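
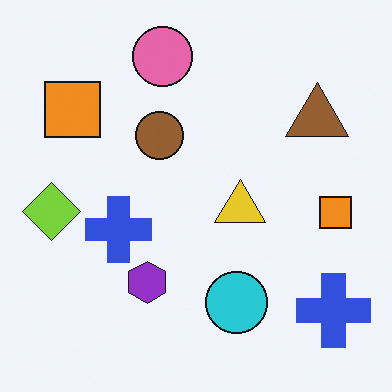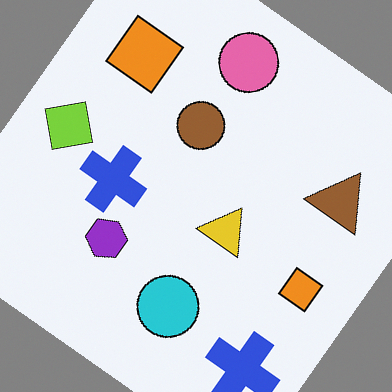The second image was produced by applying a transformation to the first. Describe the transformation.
This is the original image rotated clockwise by a large amount — several tens of degrees.

Every shape is tilted by the same angle and the image corners show triangular fill wedges — a whole-image rotation by a non-right angle.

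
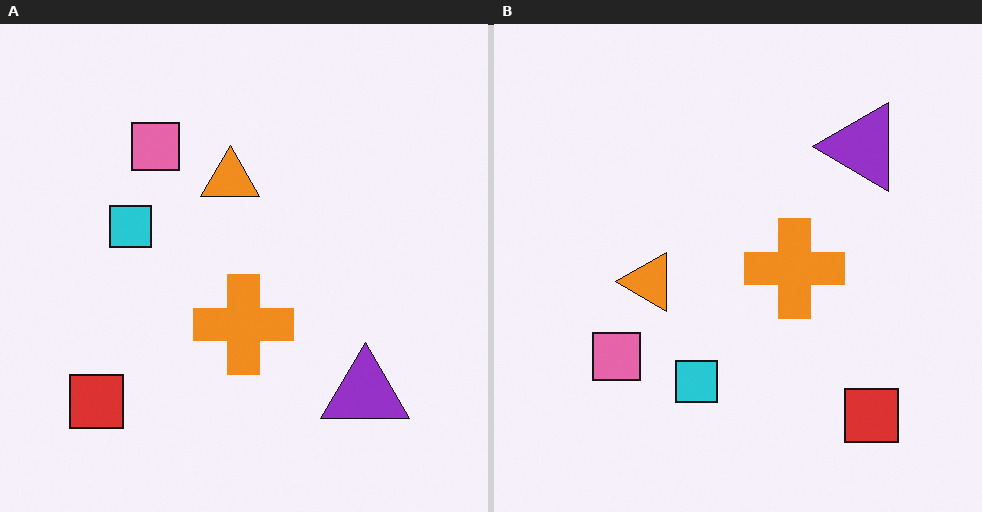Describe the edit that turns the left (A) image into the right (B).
Rotated 90° counter-clockwise.

The red square sits in the bottom-left of the left (A) image and the bottom-right of the right (B) — consistent with a whole-image 90° counter-clockwise rotation.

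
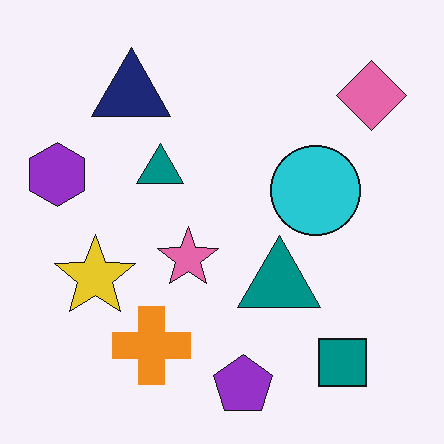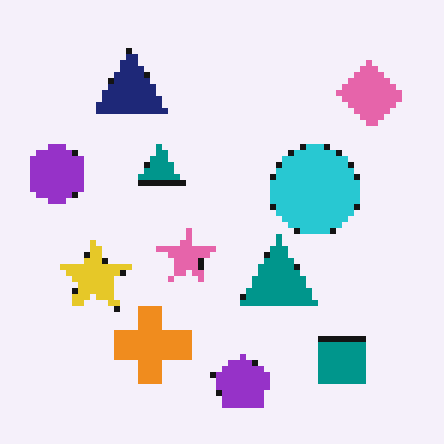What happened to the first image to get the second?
The second image is the first moderately pixelated.

Shapes are reduced to large square blocks; fine edges and outlines are lost — a downscale-then-upscale (mosaic) effect.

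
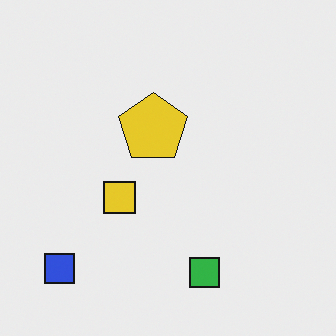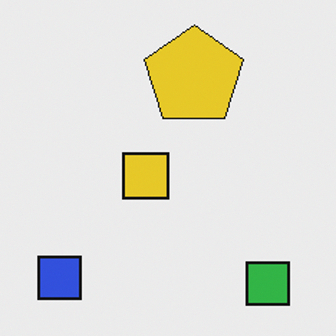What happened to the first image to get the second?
The image was cropped slightly and scaled back up.

The visible shapes are larger and the field of view is narrower; shapes near the original edges may be partly or wholly outside the frame — a crop-and-rescale.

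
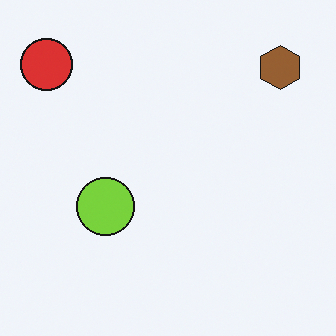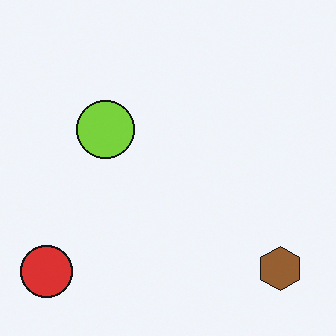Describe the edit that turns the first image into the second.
Flipped vertically (top ↔ bottom).

The red circle is in the top-left of the first image and the bottom-left of the second — shapes on opposite sides of the horizontal midline have swapped in a mirror flip.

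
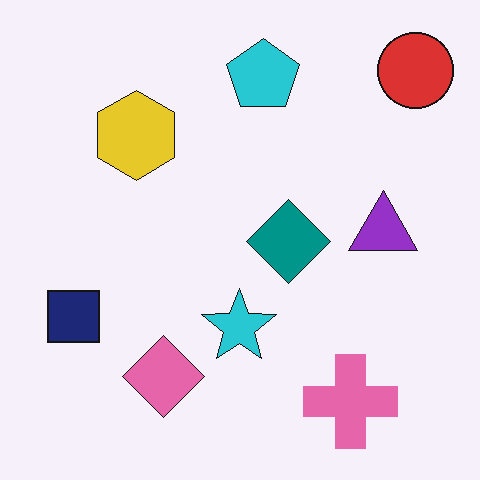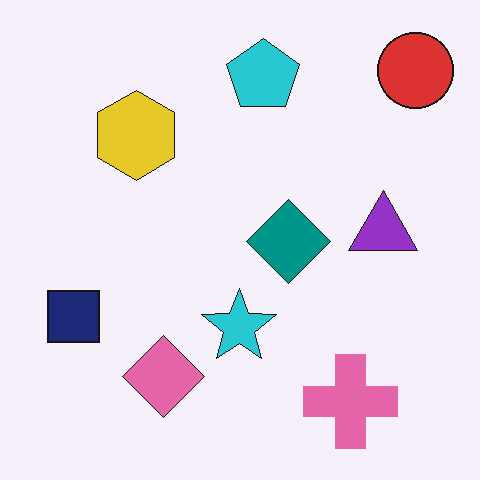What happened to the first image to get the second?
This is the original image given moderate JPEG compression.

Blocky 8×8 compression artifacts appear around shape edges and the flat background shows ringing — characteristic JPEG degradation.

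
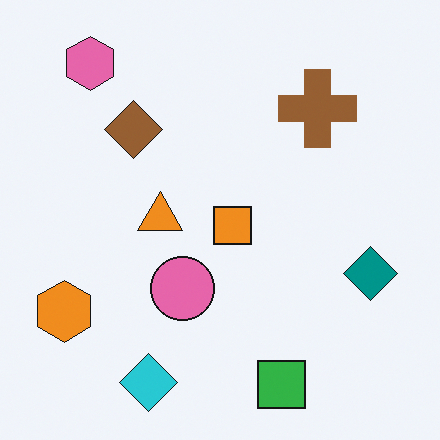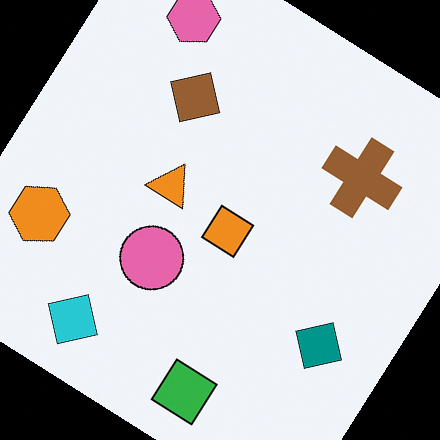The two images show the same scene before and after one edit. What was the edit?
This is the original image rotated clockwise by a large amount — several tens of degrees.

Every shape is tilted by the same angle and the image corners show triangular fill wedges — a whole-image rotation by a non-right angle.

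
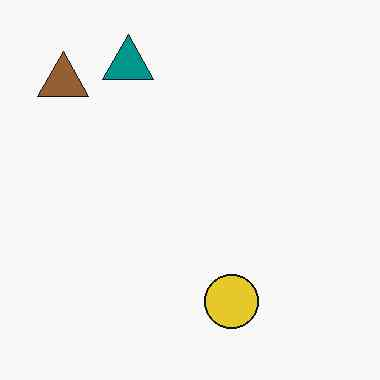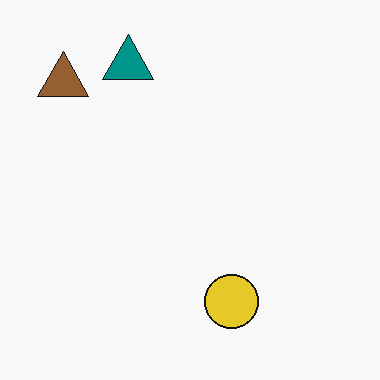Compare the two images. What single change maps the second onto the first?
The image was JPEG-compressed with visible artifacts.

Blocky 8×8 compression artifacts appear around shape edges and the flat background shows ringing — characteristic JPEG degradation.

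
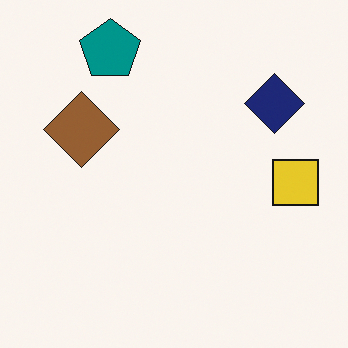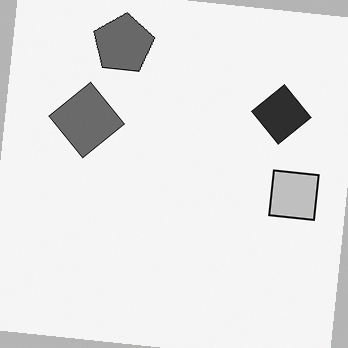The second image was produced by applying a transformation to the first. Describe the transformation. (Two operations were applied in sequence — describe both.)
The transformation is: converted to grayscale, then rotated clockwise by a few degrees.

All color is removed — every shape is now a shade of grey. Every shape is tilted by the same angle and the image corners show triangular fill wedges — a whole-image rotation by a non-right angle.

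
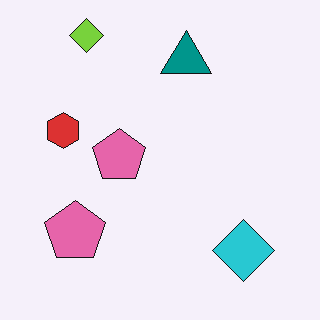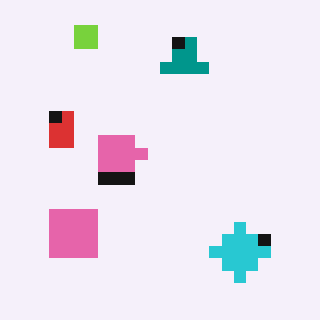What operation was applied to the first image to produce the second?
It was heavily pixelated into large blocks.

Shapes are reduced to large square blocks; fine edges and outlines are lost — a downscale-then-upscale (mosaic) effect.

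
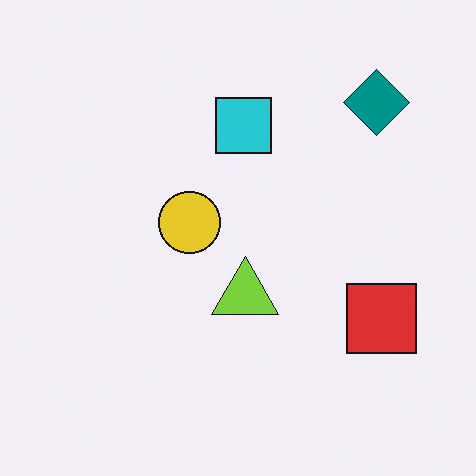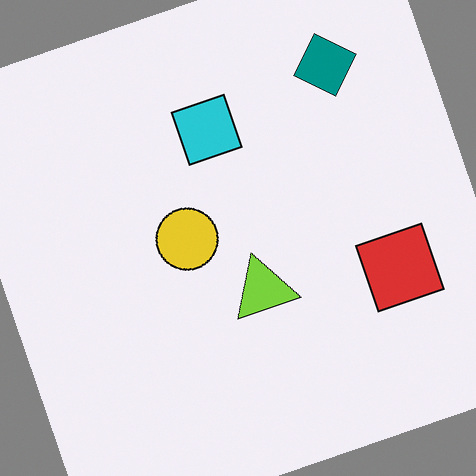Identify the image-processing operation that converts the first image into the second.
It was rotated counter-clockwise by a moderate amount.

Every shape is tilted by the same angle and the image corners show triangular fill wedges — a whole-image rotation by a non-right angle.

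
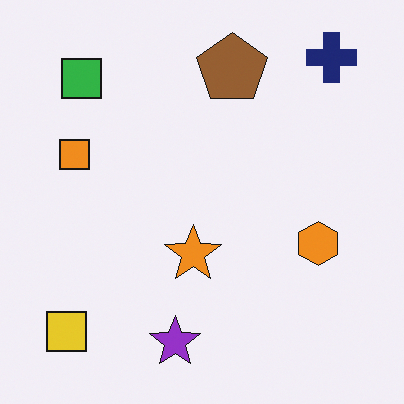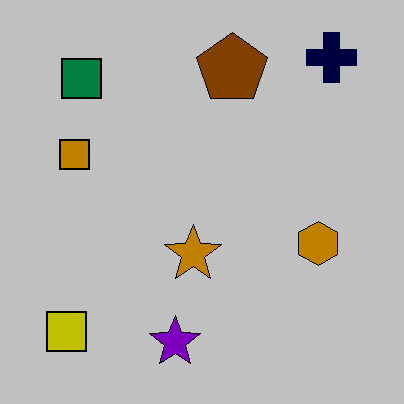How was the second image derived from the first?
The second image is the first heavily posterized to just a handful of flat colors.

Each flat color has snapped to a coarser quantized level — most visibly, the near-white background has dropped to a flat grey.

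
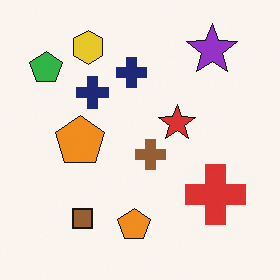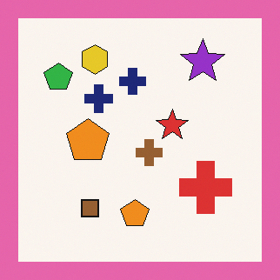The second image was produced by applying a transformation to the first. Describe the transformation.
Framed with a pink border.

A solid pink frame runs around the edge of the second image, with the content slightly shrunk inside it.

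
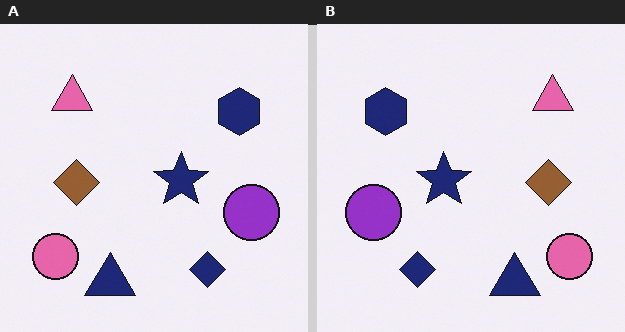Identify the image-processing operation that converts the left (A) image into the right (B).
This is the original image flipped horizontally (left ↔ right).

The pink circle is in the bottom-left of the left (A) image and the bottom-right of the right (B) — shapes on opposite sides of the vertical midline have swapped in a mirror flip.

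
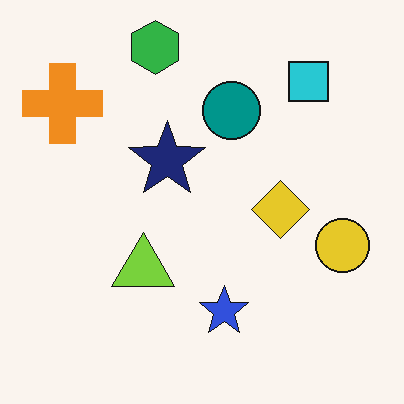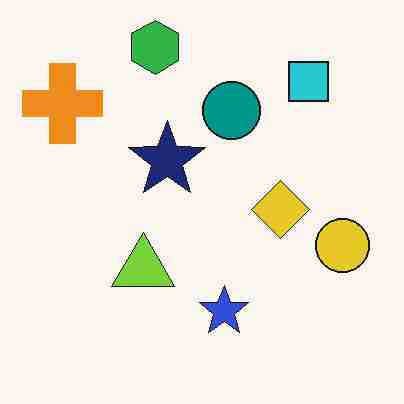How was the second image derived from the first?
The second image is the first degraded with heavy JPEG compression.

Blocky 8×8 compression artifacts appear around shape edges and the flat background shows ringing — characteristic JPEG degradation.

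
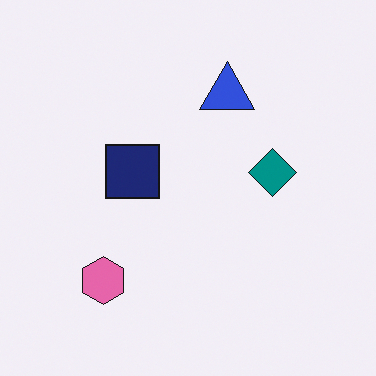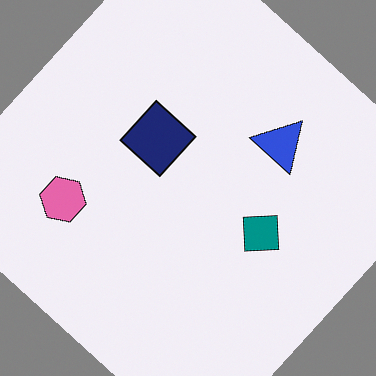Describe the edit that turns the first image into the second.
It was rotated clockwise by a large amount — several tens of degrees.

Every shape is tilted by the same angle and the image corners show triangular fill wedges — a whole-image rotation by a non-right angle.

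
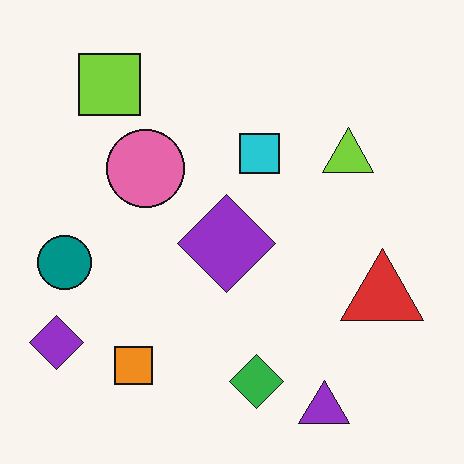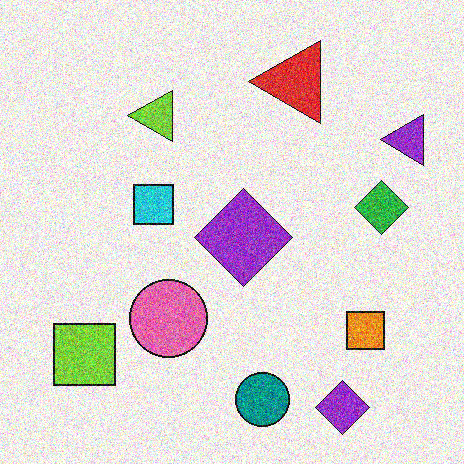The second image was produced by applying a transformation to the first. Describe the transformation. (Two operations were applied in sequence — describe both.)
Degraded with a thick layer of grain, then rotated 90° counter-clockwise.

Random speckle covers the whole image, including the flat background. The purple triangle sits in the bottom-right of the first image and the top-right of the second — consistent with a whole-image 90° counter-clockwise rotation.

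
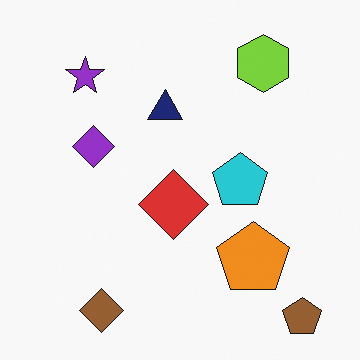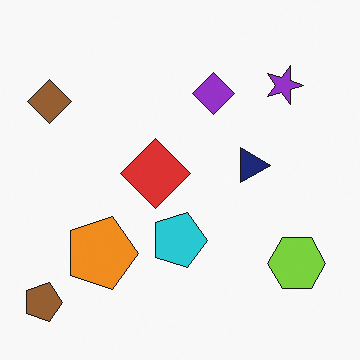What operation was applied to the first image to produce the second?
It was rotated 90° clockwise.

The brown pentagon sits in the bottom-right of the first image and the bottom-left of the second — consistent with a whole-image 90° clockwise rotation.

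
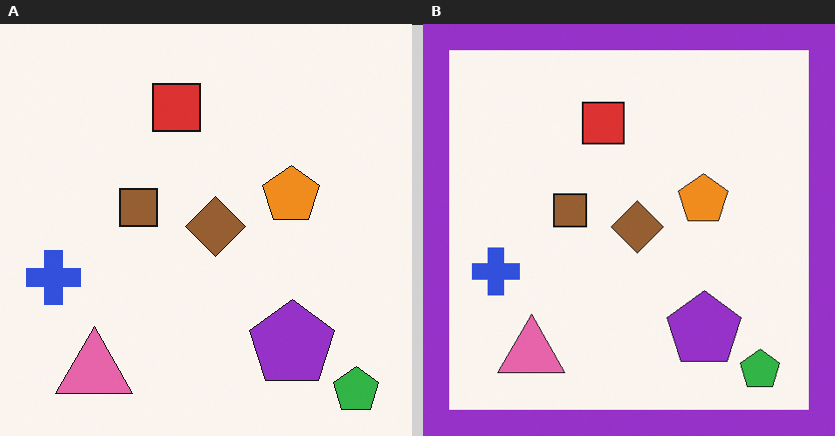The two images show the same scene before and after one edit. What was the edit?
This is the original image framed with a purple border.

A solid purple frame runs around the edge of the right (B) image, with the content slightly shrunk inside it.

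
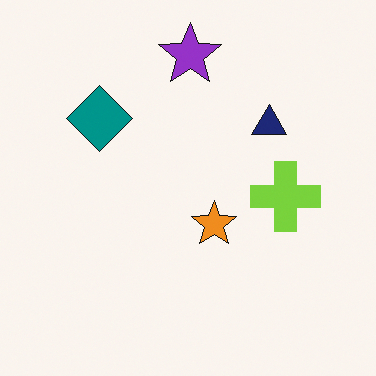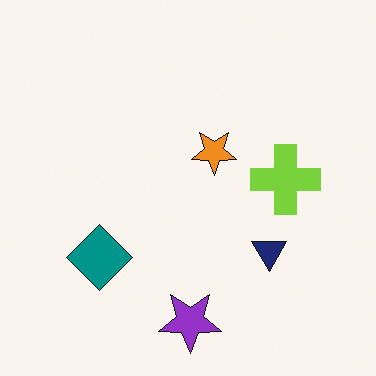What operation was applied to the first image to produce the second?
The second image is the first flipped vertically (top ↔ bottom).

The purple star is in the top of the first image and the bottom of the second — shapes on opposite sides of the horizontal midline have swapped in a mirror flip.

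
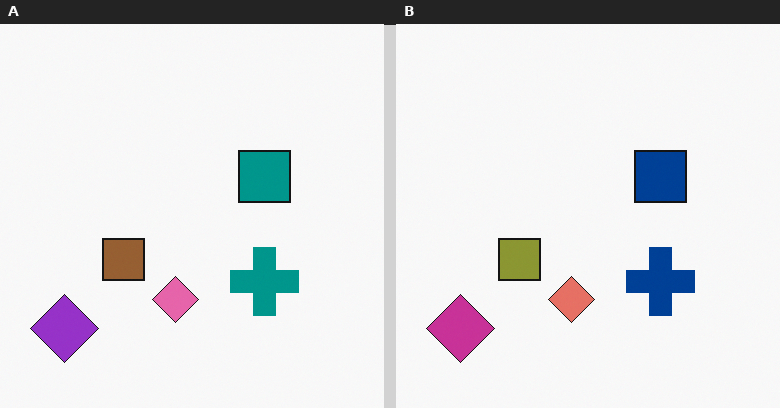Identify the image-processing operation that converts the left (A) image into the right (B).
Hue-shifted by a small amount.

Every shape's color has rotated by the same amount around the hue wheel — a uniform hue shift.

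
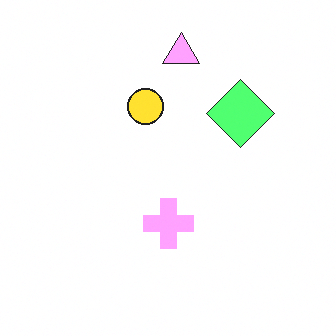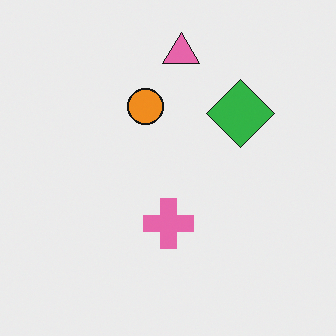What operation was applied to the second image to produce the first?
Brightened a lot.

Every pixel — background and shapes alike — is uniformly brightened.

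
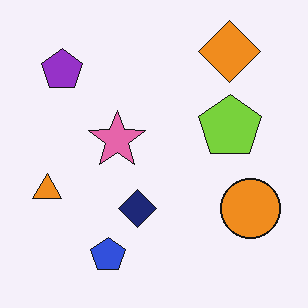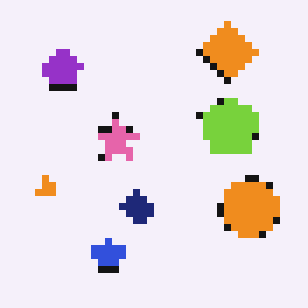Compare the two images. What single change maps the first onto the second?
The second image is the first pixelated into visible square blocks.

Shapes are reduced to large square blocks; fine edges and outlines are lost — a downscale-then-upscale (mosaic) effect.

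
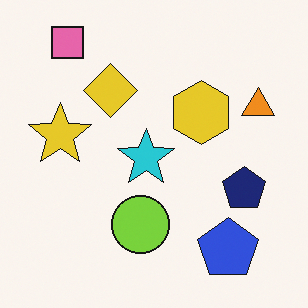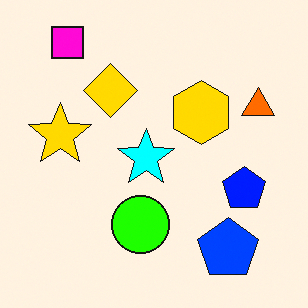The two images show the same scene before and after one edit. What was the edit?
It was heavily oversaturated.

All colors are more vivid — a global saturation change.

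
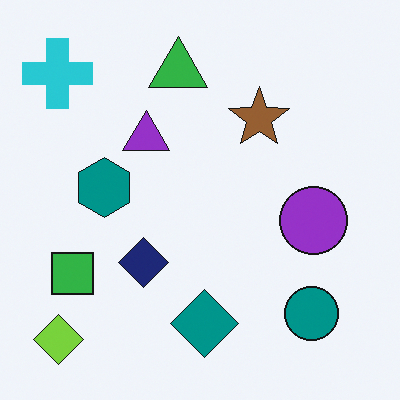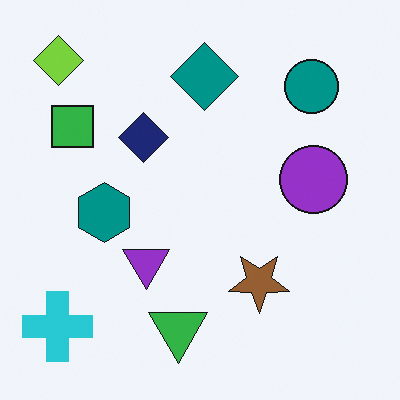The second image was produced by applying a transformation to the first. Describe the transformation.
The image was flipped vertically (top ↔ bottom).

The lime diamond is in the bottom-left of the first image and the top-left of the second — shapes on opposite sides of the horizontal midline have swapped in a mirror flip.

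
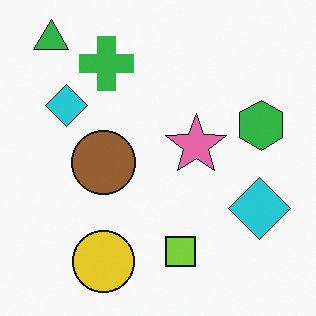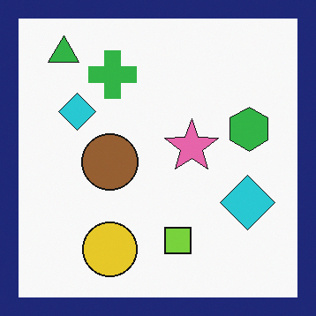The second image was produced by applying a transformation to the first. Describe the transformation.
The second image is the first framed with a navy border.

A solid navy frame runs around the edge of the second image, with the content slightly shrunk inside it.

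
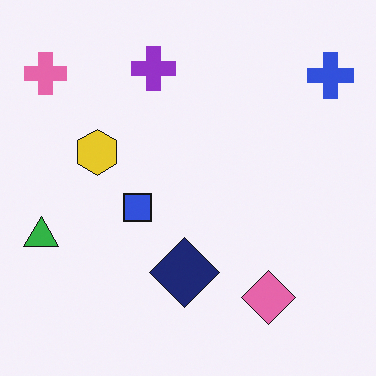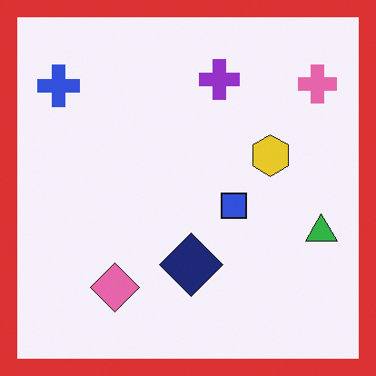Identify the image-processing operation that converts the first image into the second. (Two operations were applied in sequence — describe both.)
The transformation is: flipped horizontally (left ↔ right), then framed with a red border.

The green triangle is in the left of the first image and the right of the second — shapes on opposite sides of the vertical midline have swapped in a mirror flip. A solid red frame runs around the edge of the second image, with the content slightly shrunk inside it.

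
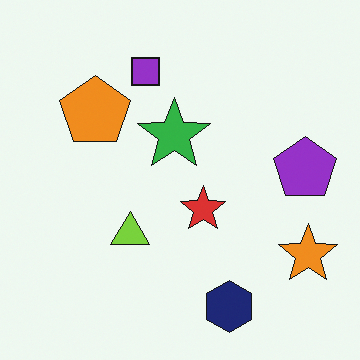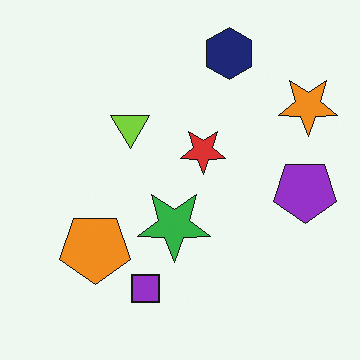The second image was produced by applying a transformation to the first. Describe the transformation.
This is the original image flipped vertically (top ↔ bottom).

The navy hexagon is in the bottom of the first image and the top of the second — shapes on opposite sides of the horizontal midline have swapped in a mirror flip.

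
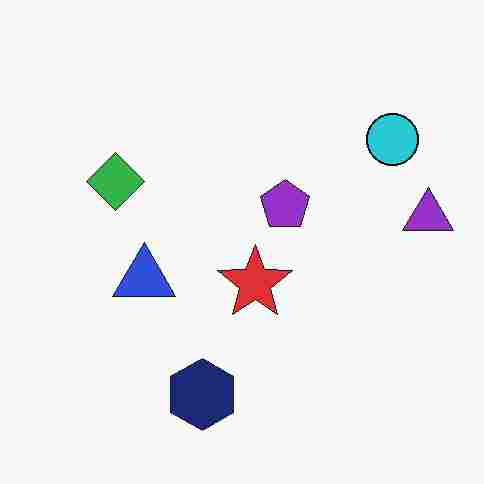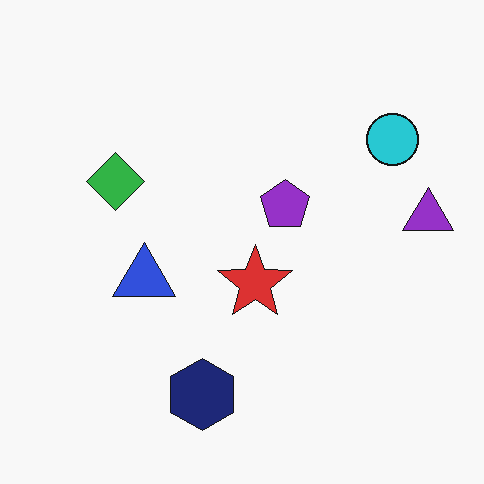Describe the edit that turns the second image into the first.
The first image is the second degraded with heavy JPEG compression.

Blocky 8×8 compression artifacts appear around shape edges and the flat background shows ringing — characteristic JPEG degradation.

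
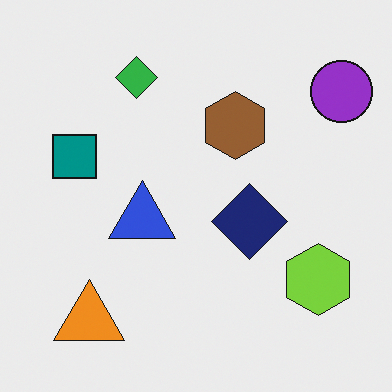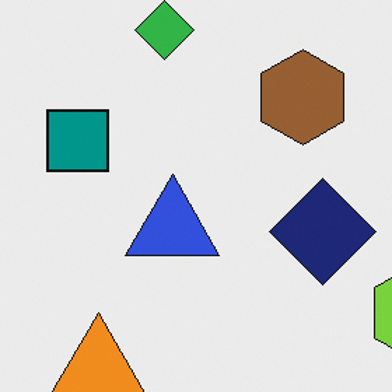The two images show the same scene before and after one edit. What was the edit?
The image was cropped to a modestly smaller region and rescaled.

The visible shapes are larger and the field of view is narrower; shapes near the original edges may be partly or wholly outside the frame — a crop-and-rescale.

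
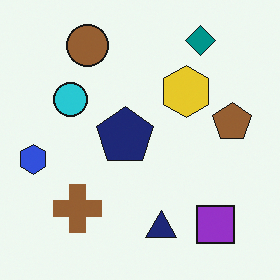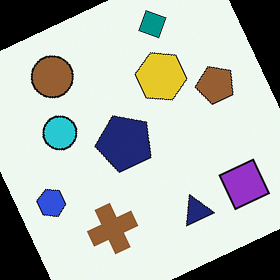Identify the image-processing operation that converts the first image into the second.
This is the original image rotated counter-clockwise by a clearly visible amount.

Every shape is tilted by the same angle and the image corners show triangular fill wedges — a whole-image rotation by a non-right angle.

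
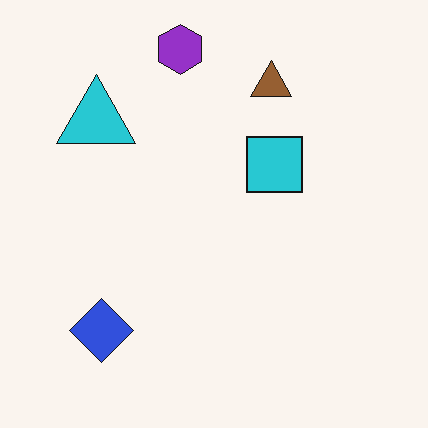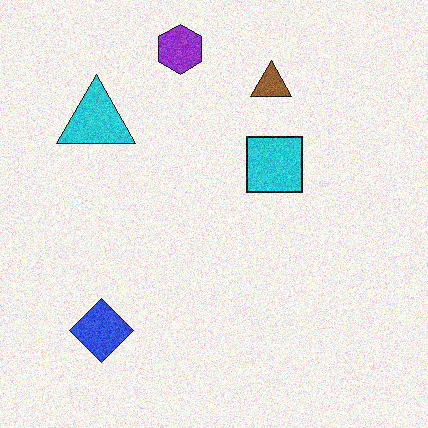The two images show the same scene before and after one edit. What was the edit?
The transformation is: degraded with visible gaussian noise.

Random speckle covers the whole image, including the flat background.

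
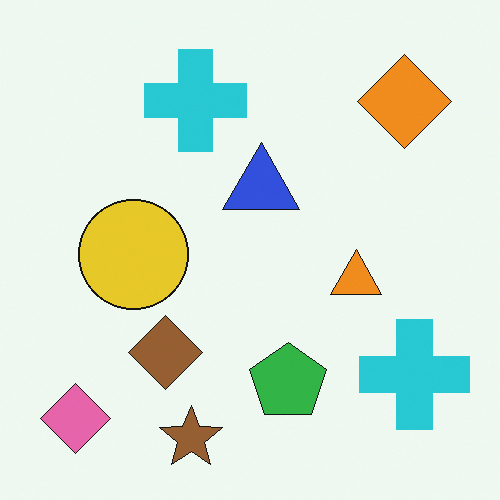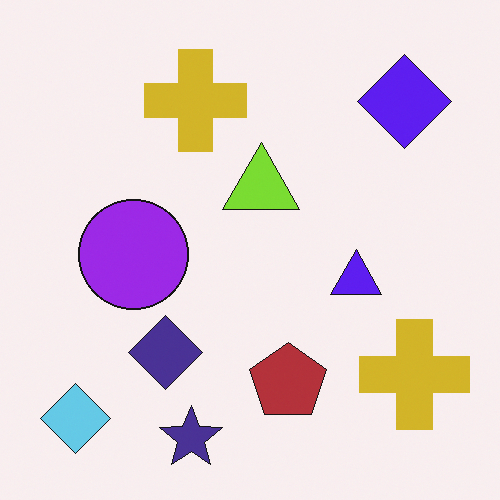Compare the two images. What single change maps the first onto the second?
Hue-shifted through roughly half the color wheel.

Every shape's color has rotated by the same amount around the hue wheel — a uniform hue shift.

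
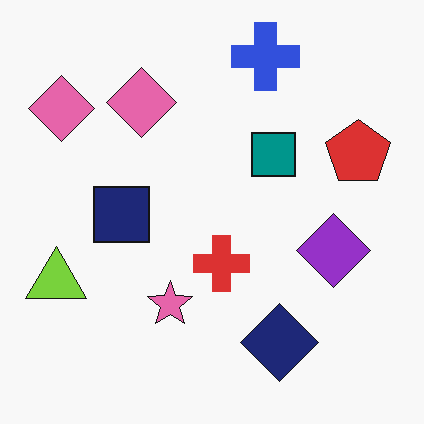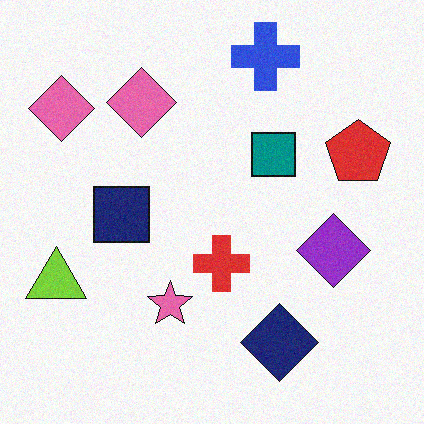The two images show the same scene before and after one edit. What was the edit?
Degraded with a light layer of grain.

Random speckle covers the whole image, including the flat background.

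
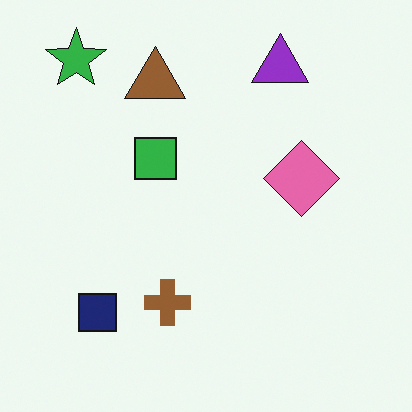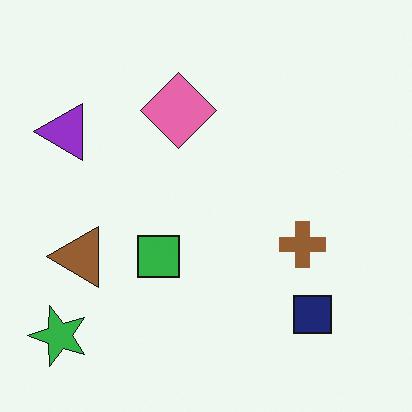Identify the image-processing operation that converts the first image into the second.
Rotated 90° counter-clockwise.

The green star sits in the top-left of the first image and the bottom-left of the second — consistent with a whole-image 90° counter-clockwise rotation.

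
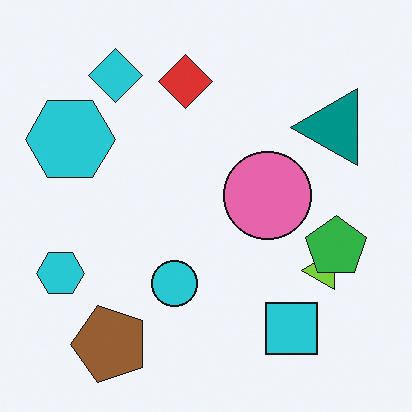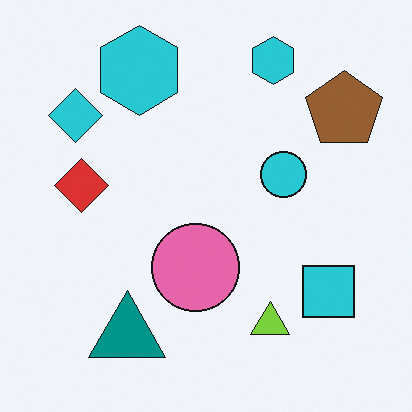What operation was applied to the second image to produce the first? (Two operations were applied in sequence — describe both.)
This is the original image transposed (reflected across the top-left ↔ bottom-right diagonal), then overlaid with an additional green pentagon.

Shapes have swapped their row and column positions — what was in the top-right is now in the bottom-left — a diagonal reflection. A green pentagon appears in the first image that is absent from the second.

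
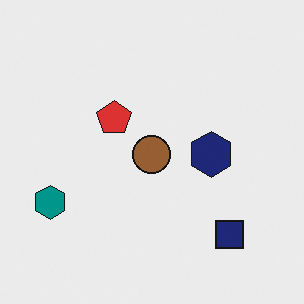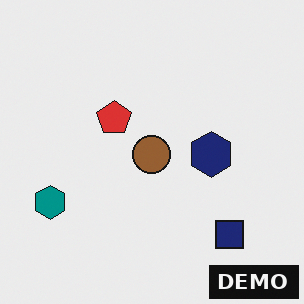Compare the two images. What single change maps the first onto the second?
It was watermarked with the text "DEMO" in the lower-right corner.

A dark label reading "DEMO" appears in the lower-right corner.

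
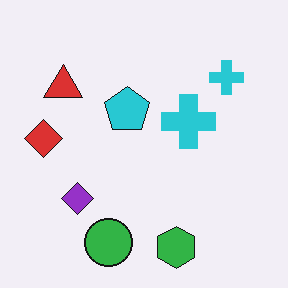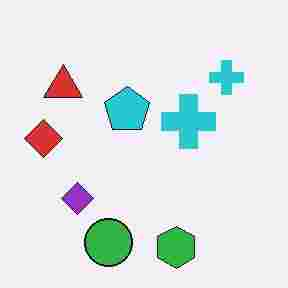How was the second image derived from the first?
The second image is the first degraded with heavy JPEG compression.

Blocky 8×8 compression artifacts appear around shape edges and the flat background shows ringing — characteristic JPEG degradation.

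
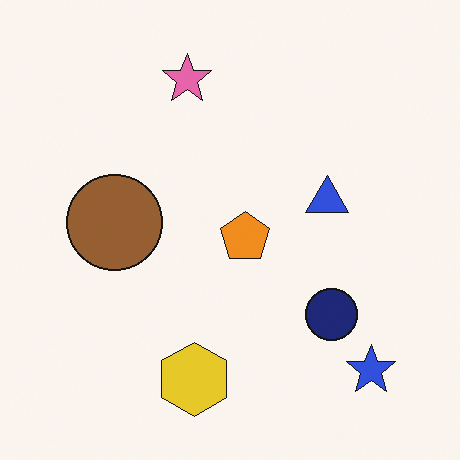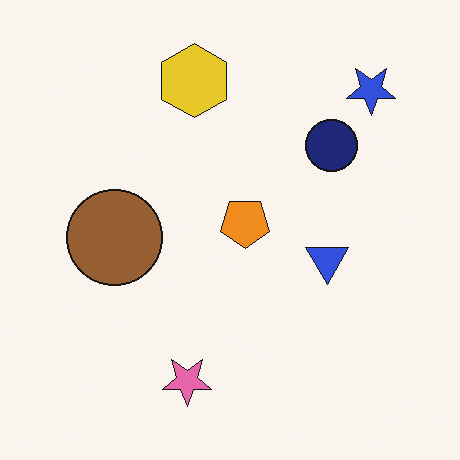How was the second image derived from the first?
It was flipped vertically (top ↔ bottom).

The pink star is in the top of the first image and the bottom of the second — shapes on opposite sides of the horizontal midline have swapped in a mirror flip.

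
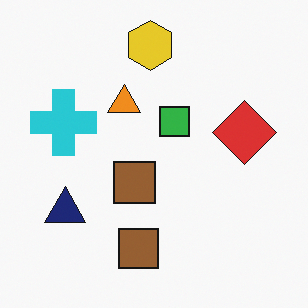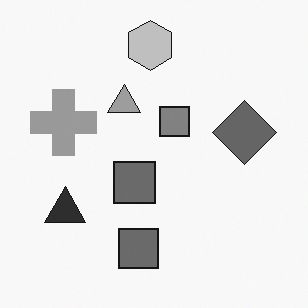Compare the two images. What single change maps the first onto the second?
It was converted to grayscale.

All color is removed — every shape is now a shade of grey.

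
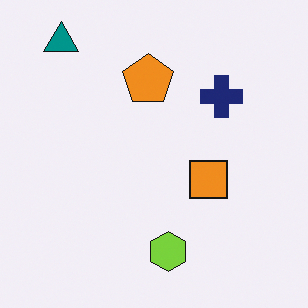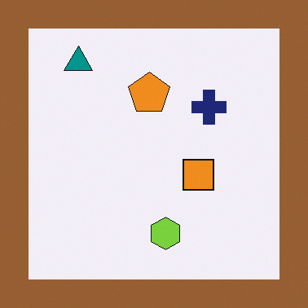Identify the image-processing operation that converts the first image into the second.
The second image is the first framed with a brown border.

A solid brown frame runs around the edge of the second image, with the content slightly shrunk inside it.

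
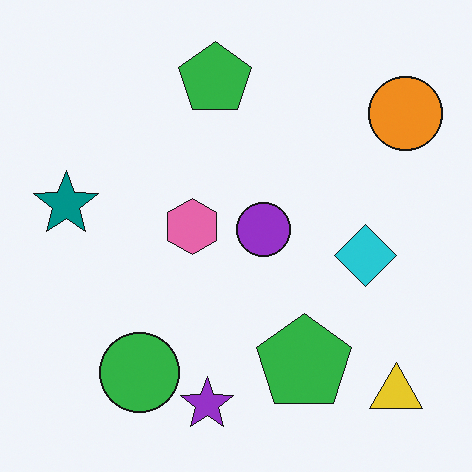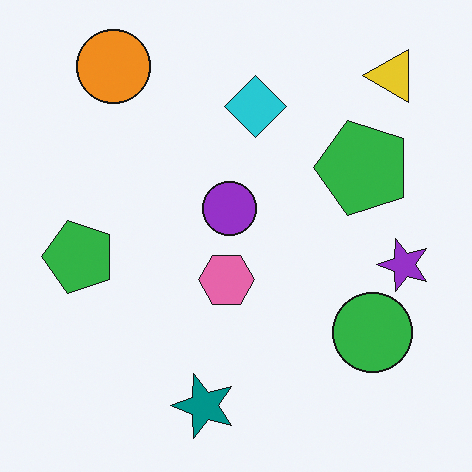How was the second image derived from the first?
The second image is the first rotated 90° counter-clockwise.

The yellow triangle sits in the bottom-right of the first image and the top-right of the second — consistent with a whole-image 90° counter-clockwise rotation.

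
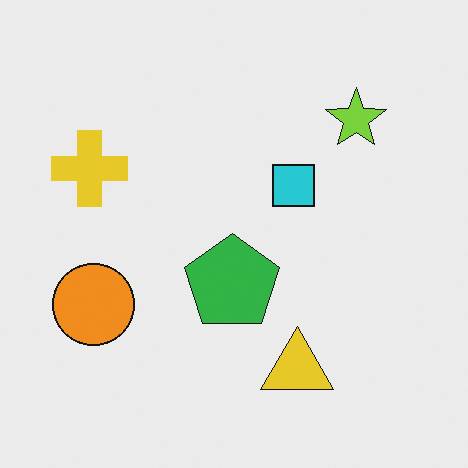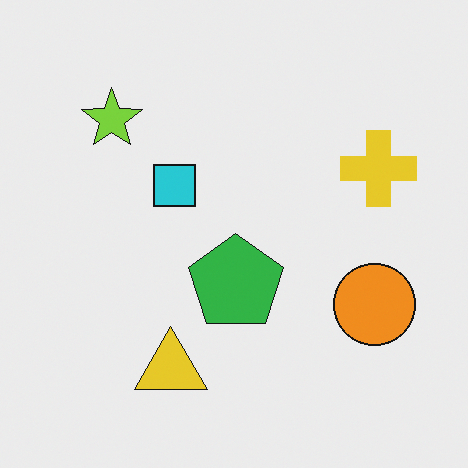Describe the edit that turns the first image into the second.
Flipped horizontally (left ↔ right).

The yellow cross is in the left of the first image and the right of the second — shapes on opposite sides of the vertical midline have swapped in a mirror flip.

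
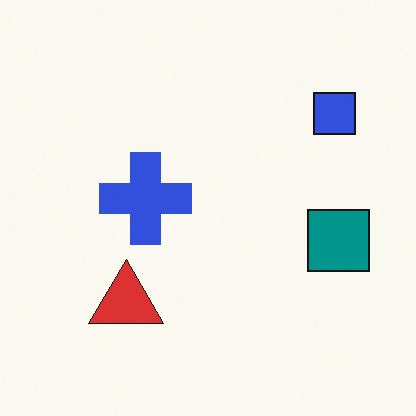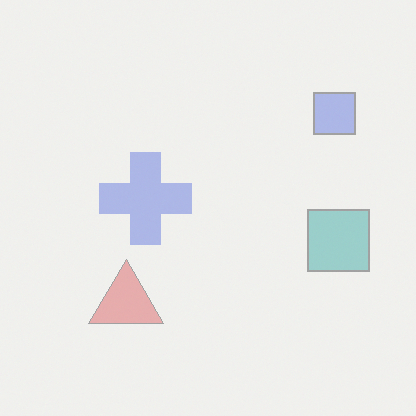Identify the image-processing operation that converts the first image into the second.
This is the original image washed out (contrast reduced).

Tones are pushed toward mid-grey across the whole image — a global contrast change.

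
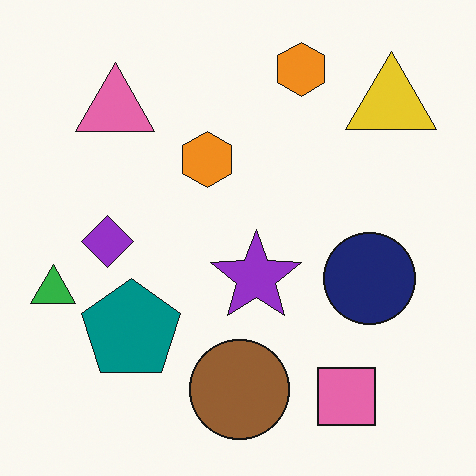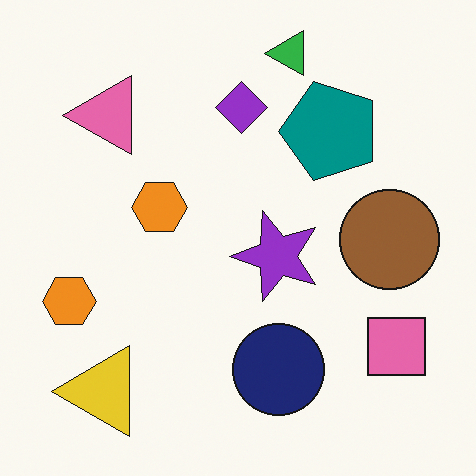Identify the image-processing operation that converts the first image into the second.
This is the original image transposed (reflected across the top-left ↔ bottom-right diagonal).

Shapes have swapped their row and column positions — what was in the top-right is now in the bottom-left — a diagonal reflection.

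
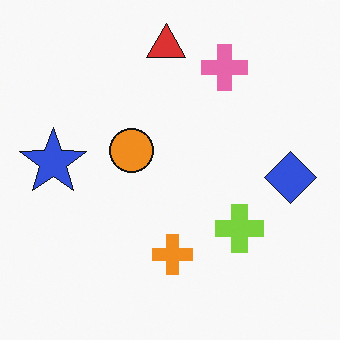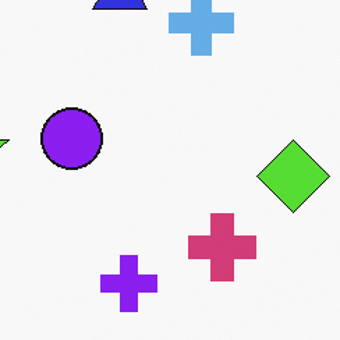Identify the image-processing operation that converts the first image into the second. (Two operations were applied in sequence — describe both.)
It was hue-shifted through roughly half the color wheel, then cropped to a modestly smaller region and rescaled.

Every shape's color has rotated by the same amount around the hue wheel — a uniform hue shift. The visible shapes are larger and the field of view is narrower; shapes near the original edges may be partly or wholly outside the frame — a crop-and-rescale.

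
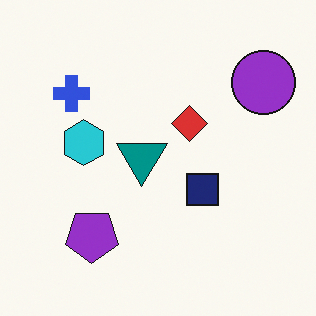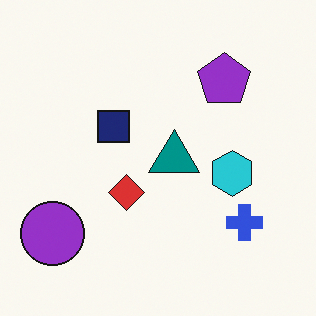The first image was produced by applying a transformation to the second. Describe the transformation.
The first image is the second rotated 180°.

The purple circle sits in the bottom-left of the second image and the top-right of the first — consistent with a whole-image 180° rotation.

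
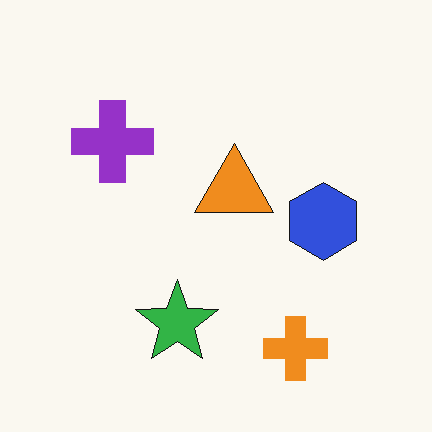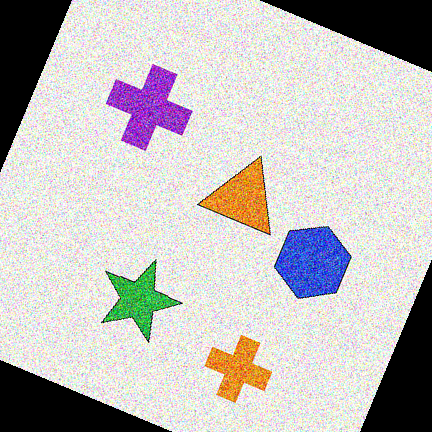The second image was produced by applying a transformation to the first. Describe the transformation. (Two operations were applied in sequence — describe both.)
The transformation is: degraded with a thick layer of grain, then rotated clockwise by a clearly visible amount.

Random speckle covers the whole image, including the flat background. Every shape is tilted by the same angle and the image corners show triangular fill wedges — a whole-image rotation by a non-right angle.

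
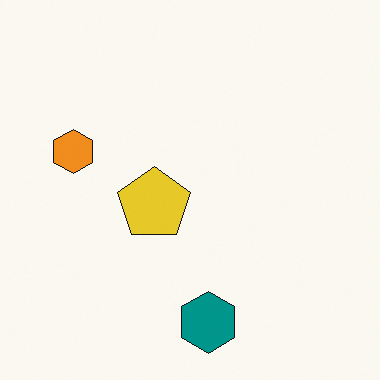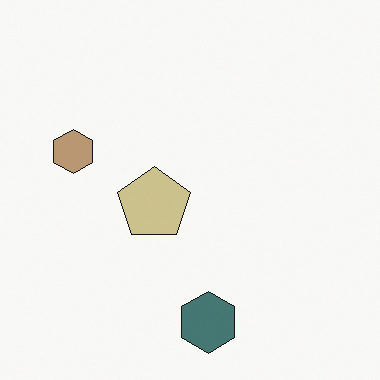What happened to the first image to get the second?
Heavily desaturated.

All colors are more muted and greyish — a global saturation change.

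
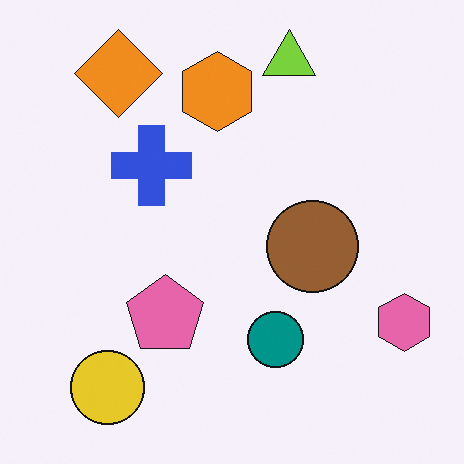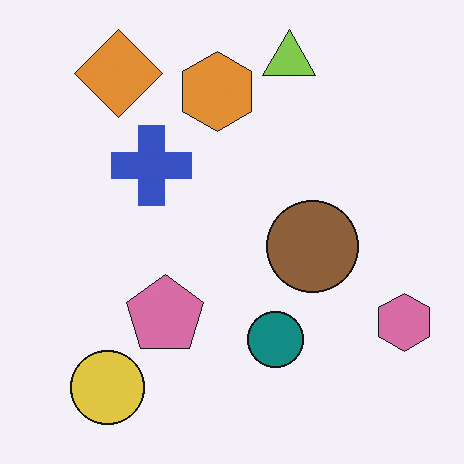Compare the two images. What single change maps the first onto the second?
Slightly desaturated.

All colors are more muted and greyish — a global saturation change.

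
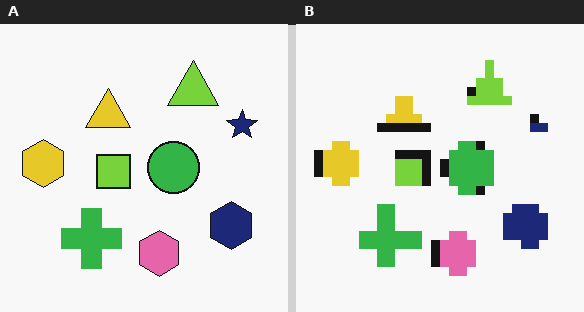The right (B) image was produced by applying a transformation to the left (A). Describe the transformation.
It was heavily pixelated into large blocks.

Shapes are reduced to large square blocks; fine edges and outlines are lost — a downscale-then-upscale (mosaic) effect.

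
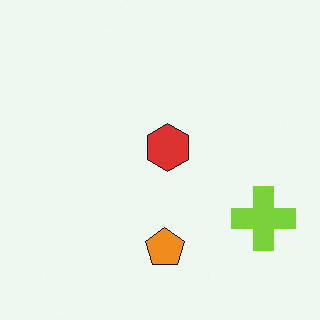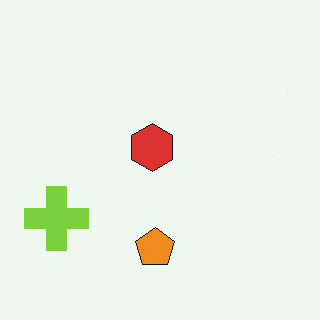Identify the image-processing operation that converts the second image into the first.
The first image is the second flipped horizontally (left ↔ right).

The lime cross is in the bottom-left of the second image and the bottom-right of the first — shapes on opposite sides of the vertical midline have swapped in a mirror flip.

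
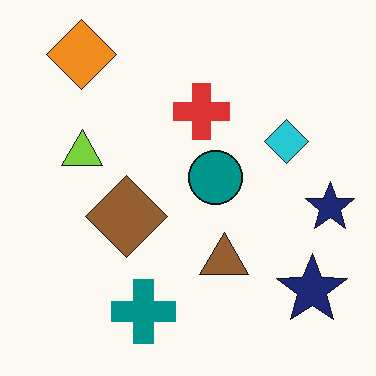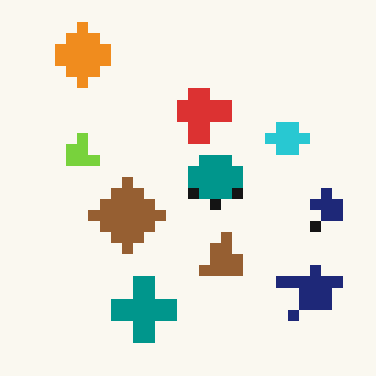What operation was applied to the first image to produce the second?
It was heavily pixelated into large blocks.

Shapes are reduced to large square blocks; fine edges and outlines are lost — a downscale-then-upscale (mosaic) effect.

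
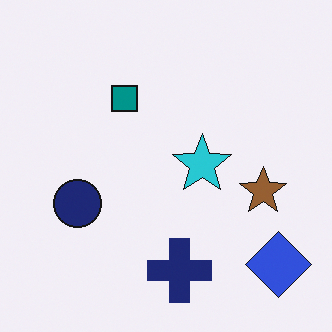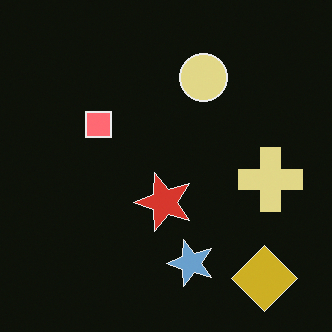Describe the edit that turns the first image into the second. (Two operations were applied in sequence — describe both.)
The image was color-inverted (negative), then transposed (reflected across the top-left ↔ bottom-right diagonal).

The light background has become dark and every shape's color is its complement — a photographic negative. Shapes have swapped their row and column positions — what was in the top-right is now in the bottom-left — a diagonal reflection.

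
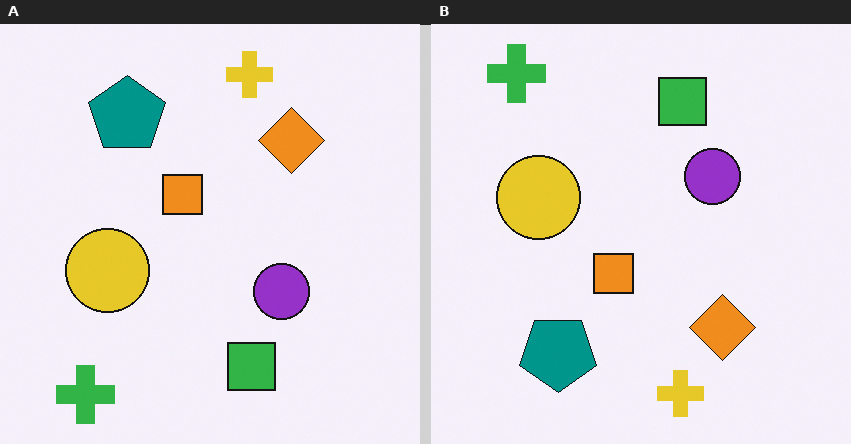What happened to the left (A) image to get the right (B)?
It was flipped vertically (top ↔ bottom).

The green cross is in the bottom-left of the left (A) image and the top-left of the right (B) — shapes on opposite sides of the horizontal midline have swapped in a mirror flip.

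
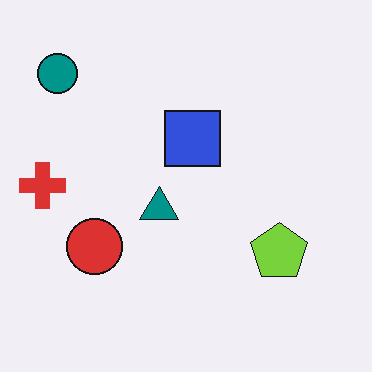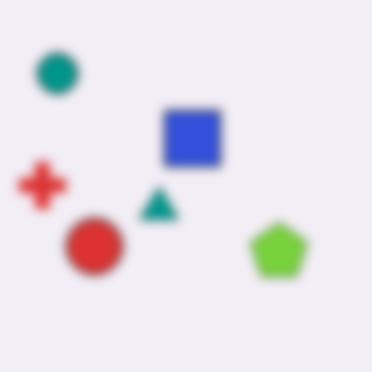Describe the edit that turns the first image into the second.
The image was strongly gaussian-blurred.

Shape edges and outlines are uniformly softened across the whole image.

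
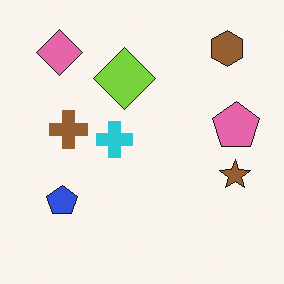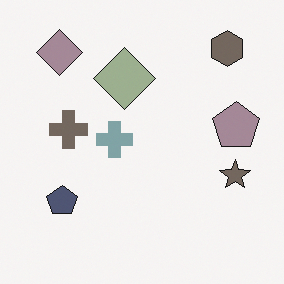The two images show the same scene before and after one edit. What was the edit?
It was heavily desaturated.

All colors are more muted and greyish — a global saturation change.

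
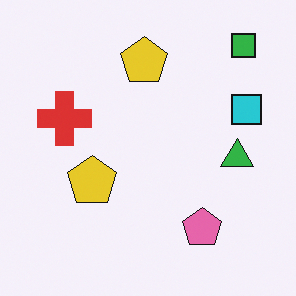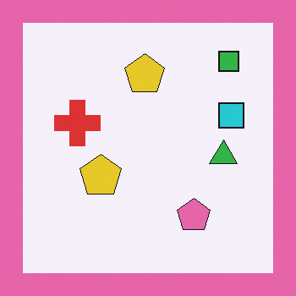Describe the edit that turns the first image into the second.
The image was framed with a pink border.

A solid pink frame runs around the edge of the second image, with the content slightly shrunk inside it.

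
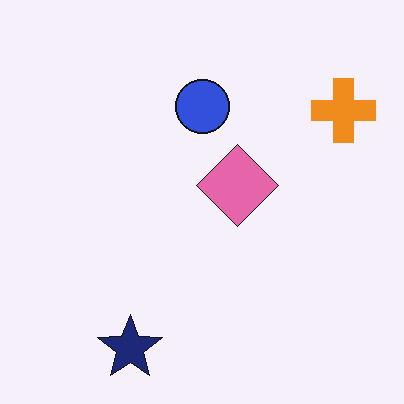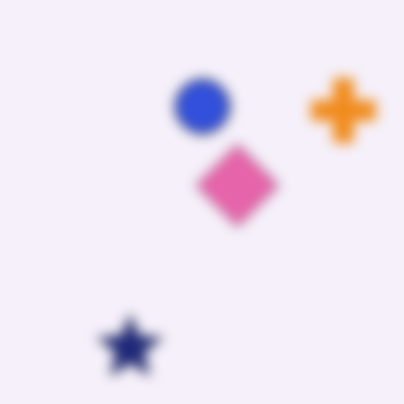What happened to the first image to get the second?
The transformation is: strongly gaussian-blurred.

Shape edges and outlines are uniformly softened across the whole image.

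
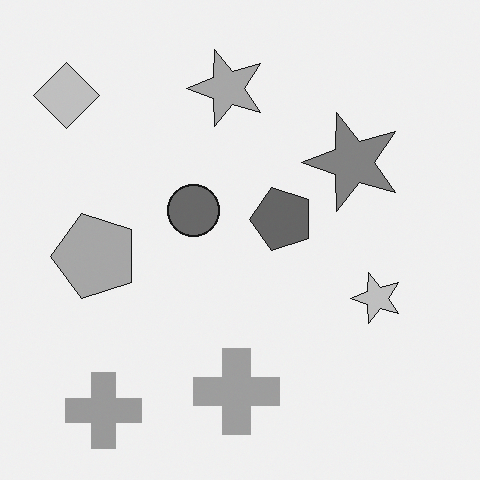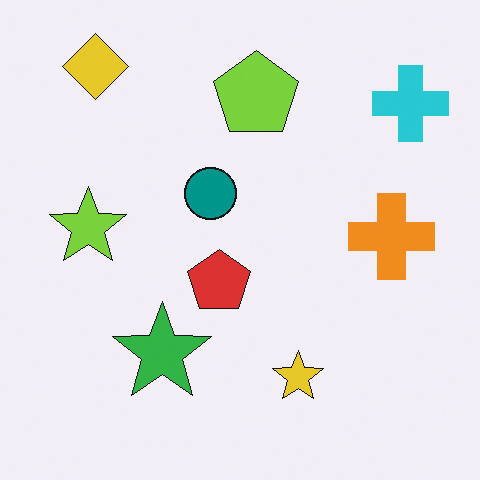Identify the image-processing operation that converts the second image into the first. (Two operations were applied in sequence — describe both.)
Transposed (reflected across the top-left ↔ bottom-right diagonal), then converted to grayscale.

Shapes have swapped their row and column positions — what was in the top-right is now in the bottom-left — a diagonal reflection. All color is removed — every shape is now a shade of grey.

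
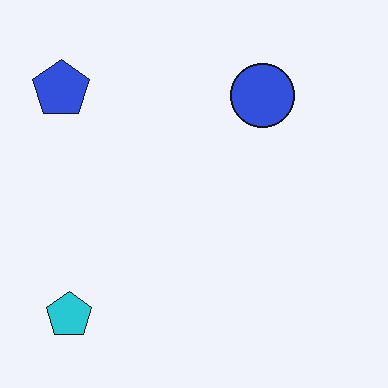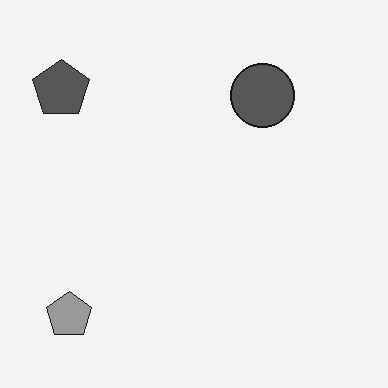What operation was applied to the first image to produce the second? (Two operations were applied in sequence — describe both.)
It was converted to grayscale, then JPEG-compressed with visible artifacts.

All color is removed — every shape is now a shade of grey. Blocky 8×8 compression artifacts appear around shape edges and the flat background shows ringing — characteristic JPEG degradation.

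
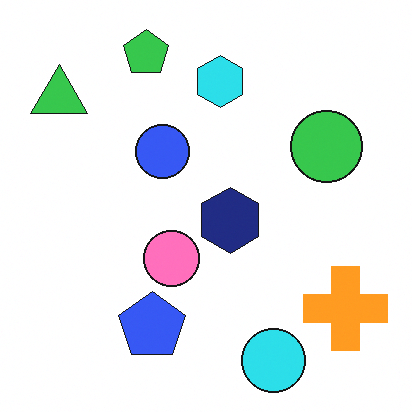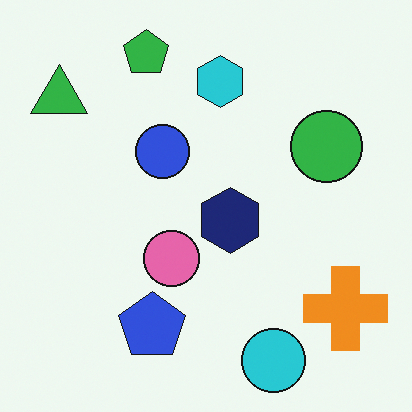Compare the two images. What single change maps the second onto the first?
The image was brightened a little.

Every pixel — background and shapes alike — is uniformly brightened.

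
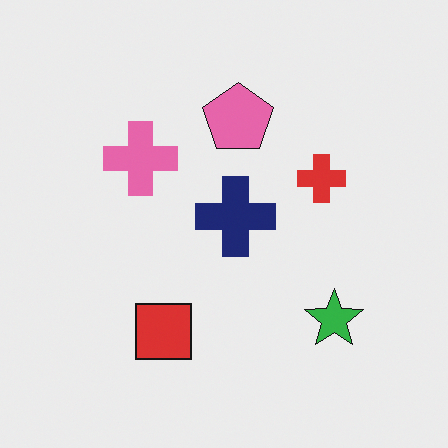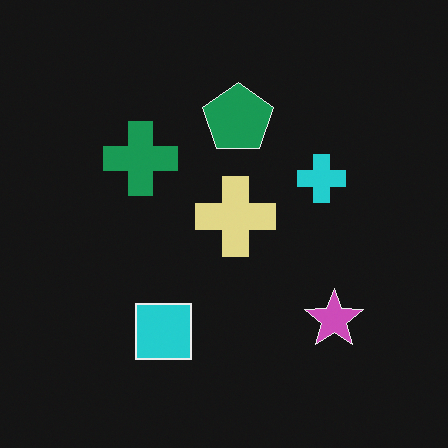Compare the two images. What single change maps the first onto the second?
The second image is the first color-inverted (negative).

The light background has become dark and every shape's color is its complement — a photographic negative.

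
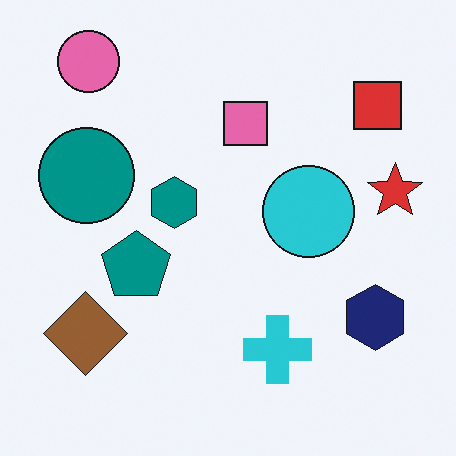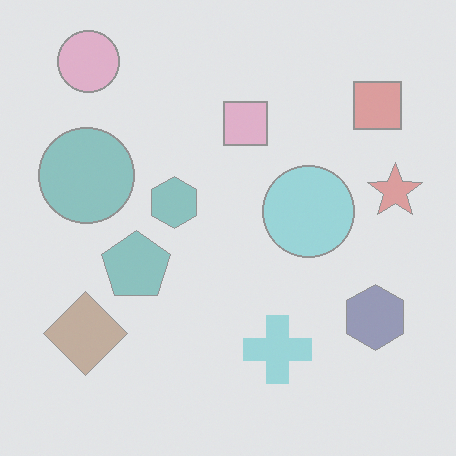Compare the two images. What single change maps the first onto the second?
This is the original image washed out (contrast reduced).

Tones are pushed toward mid-grey across the whole image — a global contrast change.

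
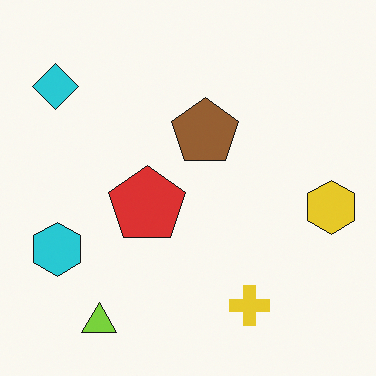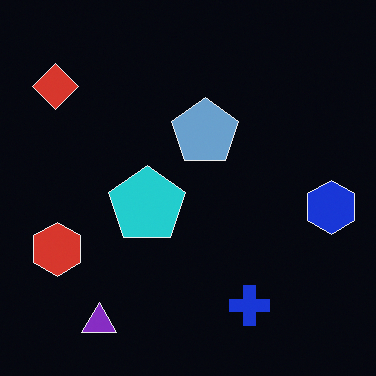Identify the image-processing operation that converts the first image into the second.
Color-inverted (negative).

The light background has become dark and every shape's color is its complement — a photographic negative.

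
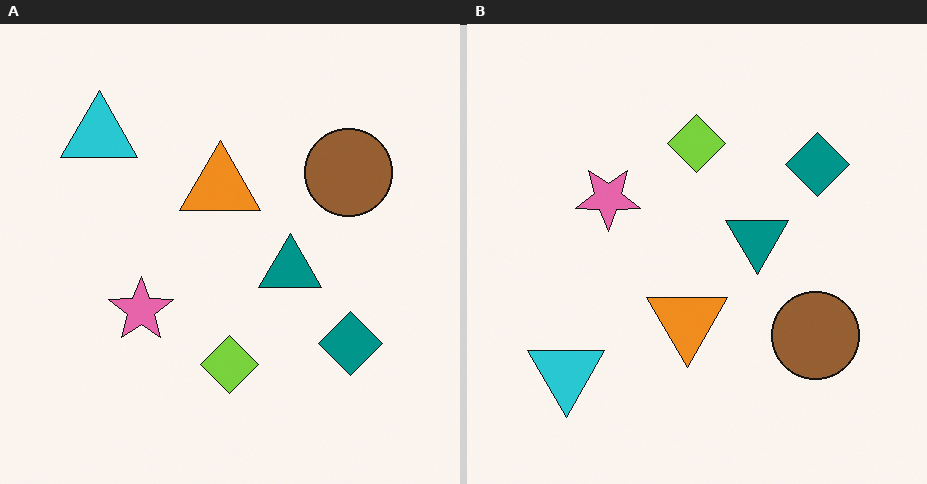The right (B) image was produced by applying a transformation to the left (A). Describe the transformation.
The image was flipped vertically (top ↔ bottom).

The cyan triangle is in the top-left of the left (A) image and the bottom-left of the right (B) — shapes on opposite sides of the horizontal midline have swapped in a mirror flip.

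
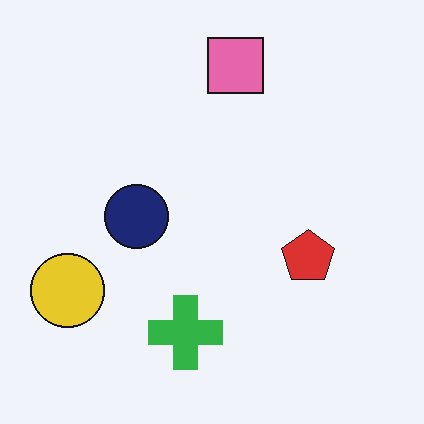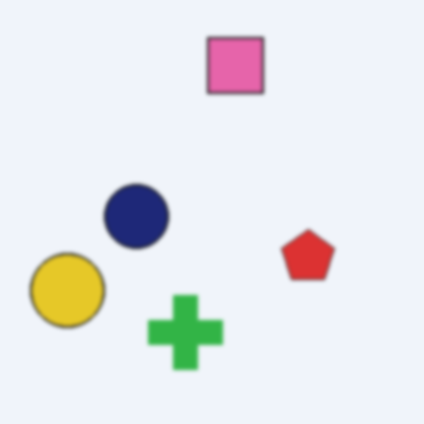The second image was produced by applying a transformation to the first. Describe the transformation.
This is the original image given a subtle gaussian blur.

Shape edges and outlines are uniformly softened across the whole image.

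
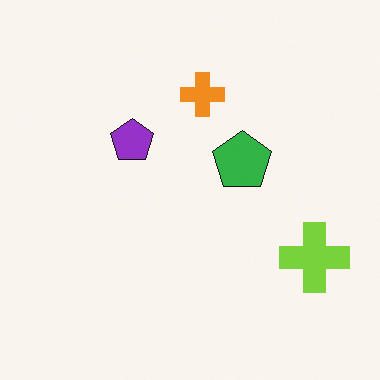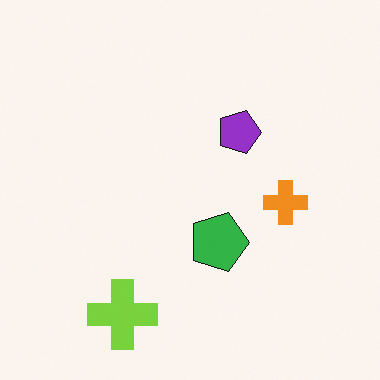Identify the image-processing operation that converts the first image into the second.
The second image is the first rotated 90° clockwise.

The lime cross sits in the bottom-right of the first image and the bottom-left of the second — consistent with a whole-image 90° clockwise rotation.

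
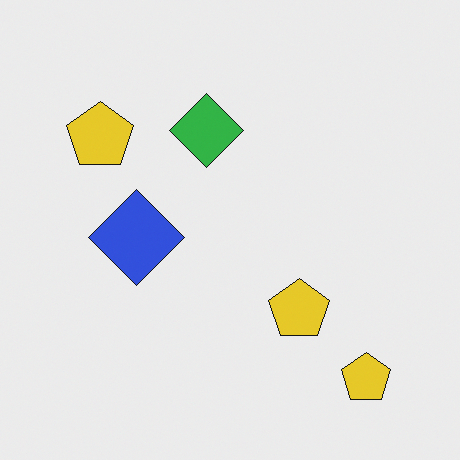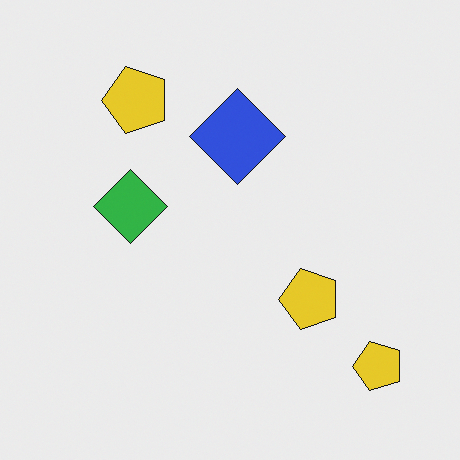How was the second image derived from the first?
The image was transposed (reflected across the top-left ↔ bottom-right diagonal).

Shapes have swapped their row and column positions — what was in the top-right is now in the bottom-left — a diagonal reflection.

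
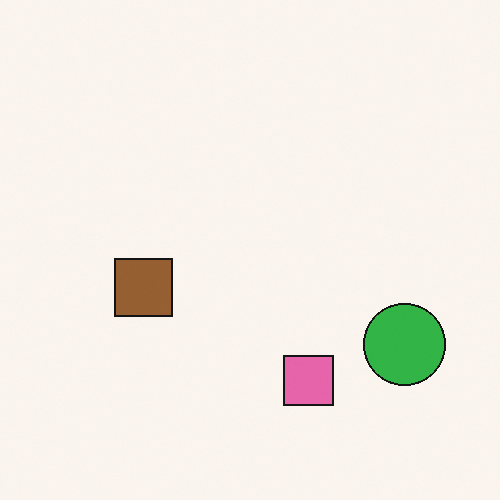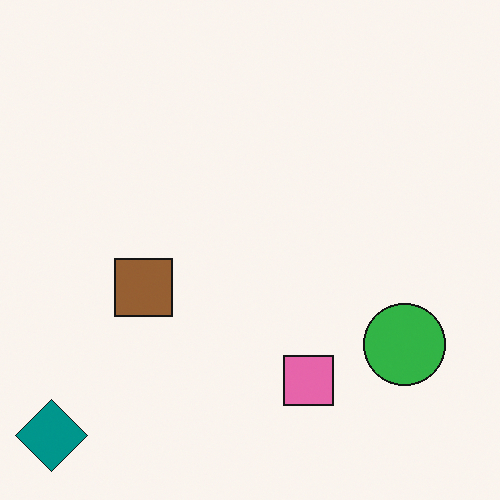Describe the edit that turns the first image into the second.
Overlaid with an additional teal diamond.

A teal diamond appears in the second image that is absent from the first.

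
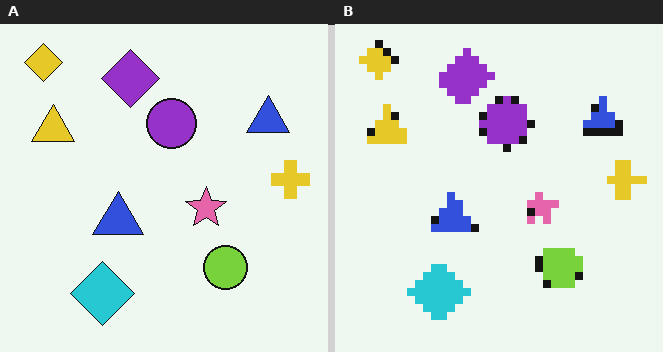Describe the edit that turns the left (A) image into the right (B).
The image was pixelated into visible square blocks.

Shapes are reduced to large square blocks; fine edges and outlines are lost — a downscale-then-upscale (mosaic) effect.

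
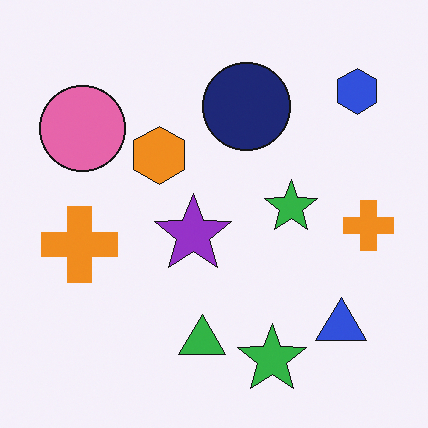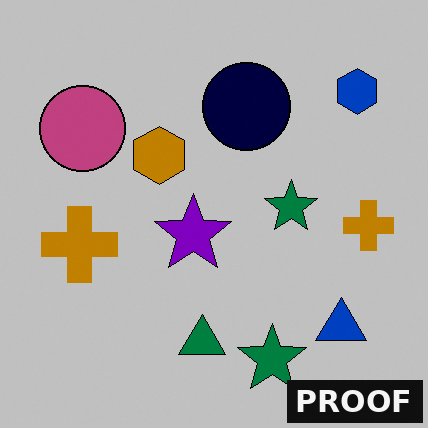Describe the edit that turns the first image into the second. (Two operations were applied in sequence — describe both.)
The image was aggressively posterized, then watermarked with the text "PROOF" in the lower-right corner.

Each flat color has snapped to a coarser quantized level — most visibly, the near-white background has dropped to a flat grey. A dark label reading "PROOF" appears in the lower-right corner.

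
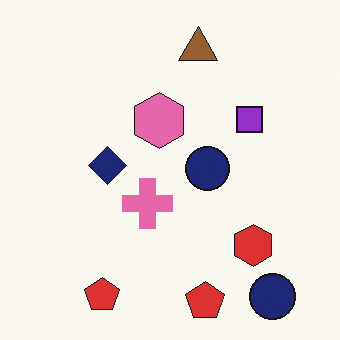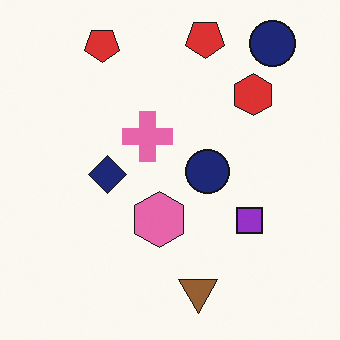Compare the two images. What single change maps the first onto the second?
The second image is the first flipped vertically (top ↔ bottom).

The brown triangle is in the top of the first image and the bottom of the second — shapes on opposite sides of the horizontal midline have swapped in a mirror flip.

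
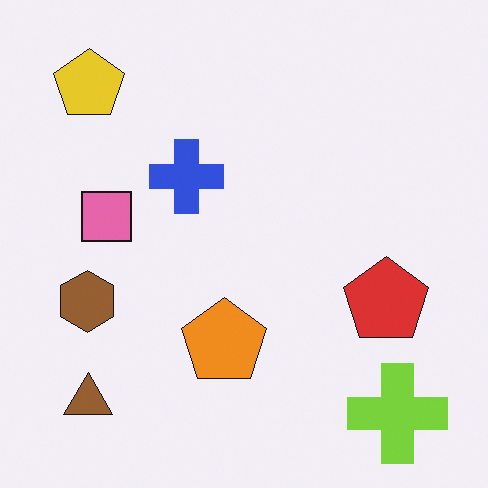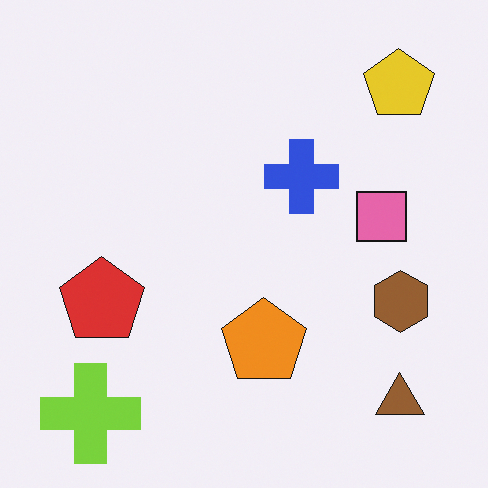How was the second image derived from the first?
It was flipped horizontally (left ↔ right).

The brown hexagon is in the left of the first image and the right of the second — shapes on opposite sides of the vertical midline have swapped in a mirror flip.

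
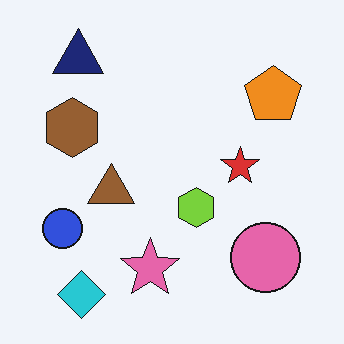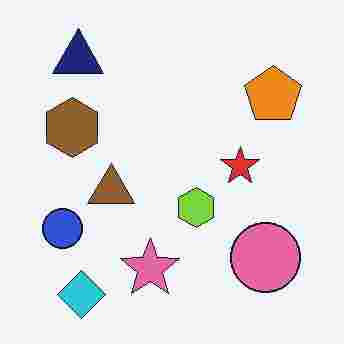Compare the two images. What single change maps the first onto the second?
Heavily JPEG-compressed with obvious blocking artifacts.

Blocky 8×8 compression artifacts appear around shape edges and the flat background shows ringing — characteristic JPEG degradation.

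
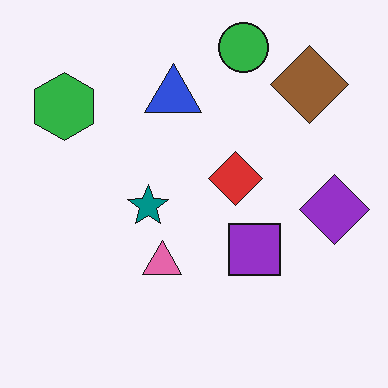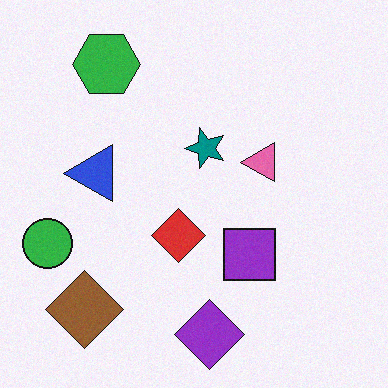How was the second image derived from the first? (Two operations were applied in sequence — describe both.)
The transformation is: transposed (reflected across the top-left ↔ bottom-right diagonal), then degraded with subtle gaussian noise.

Shapes have swapped their row and column positions — what was in the top-right is now in the bottom-left — a diagonal reflection. Random speckle covers the whole image, including the flat background.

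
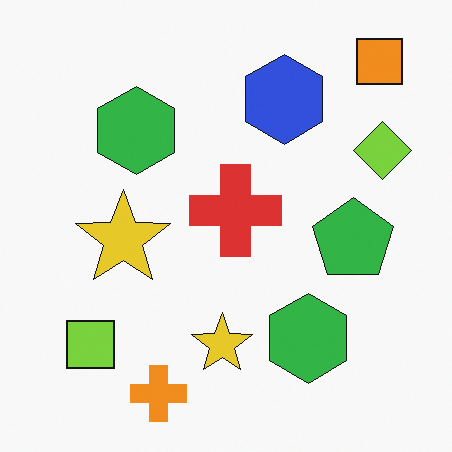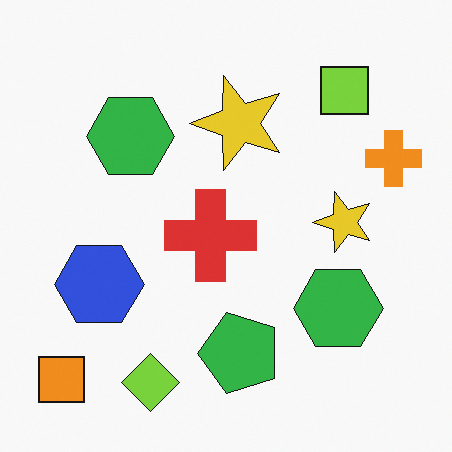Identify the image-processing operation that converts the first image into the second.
This is the original image transposed (reflected across the top-left ↔ bottom-right diagonal).

Shapes have swapped their row and column positions — what was in the top-right is now in the bottom-left — a diagonal reflection.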